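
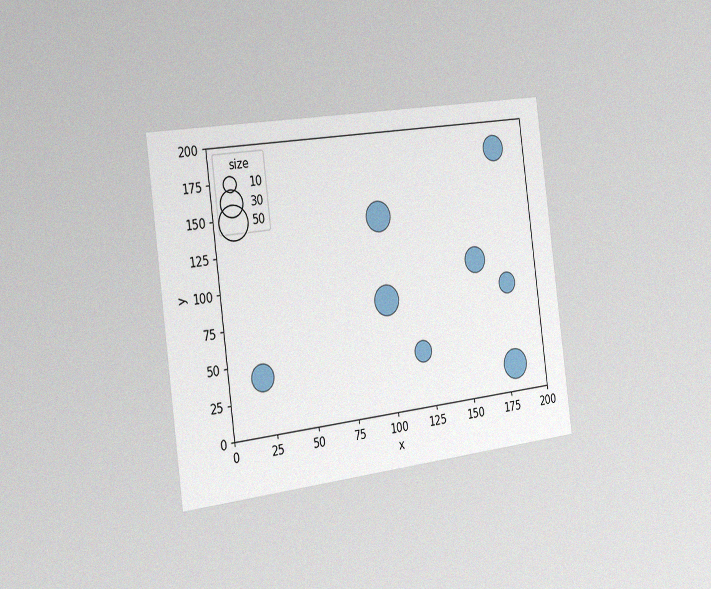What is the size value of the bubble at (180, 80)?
The chart is tilted about 7° counter-clockwise and viewed slightly from the left, with some photo noise. Matching the bubble at (180, 80) against the size legend gives 20.

20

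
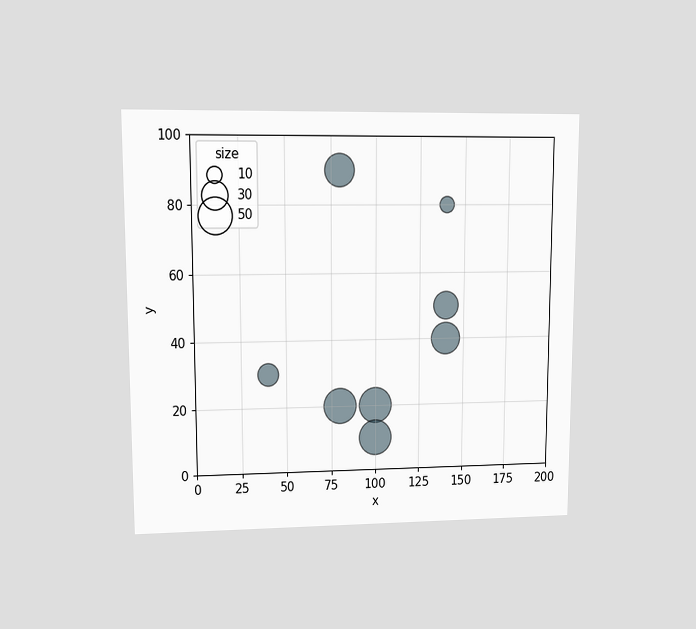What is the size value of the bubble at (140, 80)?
The chart is viewed at a slight angle. Matching the bubble at (140, 80) against the size legend gives 10.

10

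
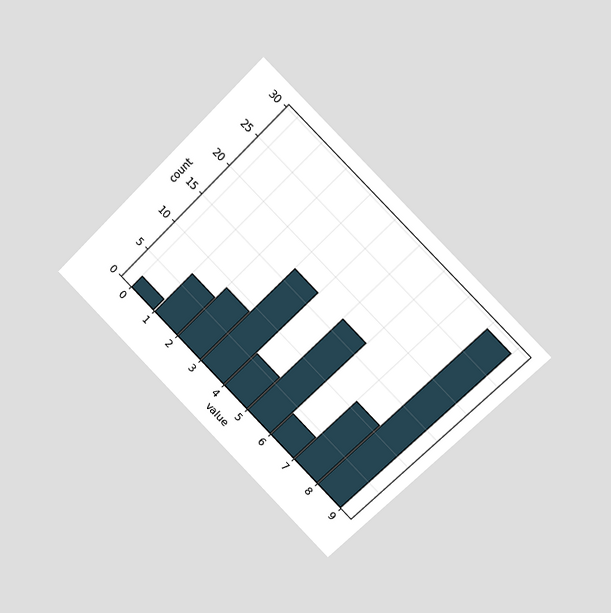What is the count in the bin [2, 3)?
9

The chart is tilted about 45° clockwise and viewed slightly from the right. The [2, 3) bin has height 9.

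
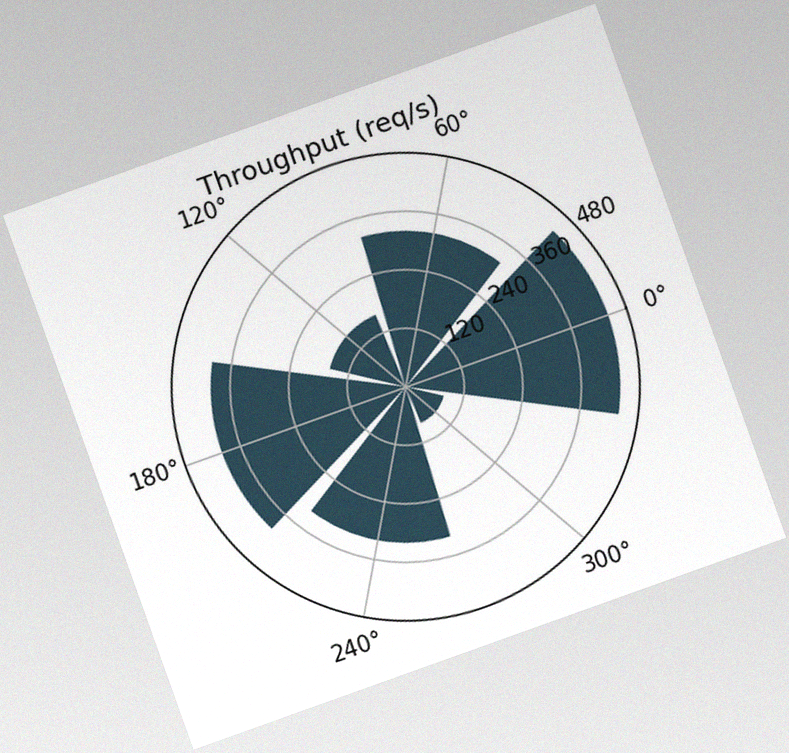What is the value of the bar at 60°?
320req/s

The chart is tilted about 20° counter-clockwise, with some photo noise. The bar at 60° reaches 320req/s on the radial axis.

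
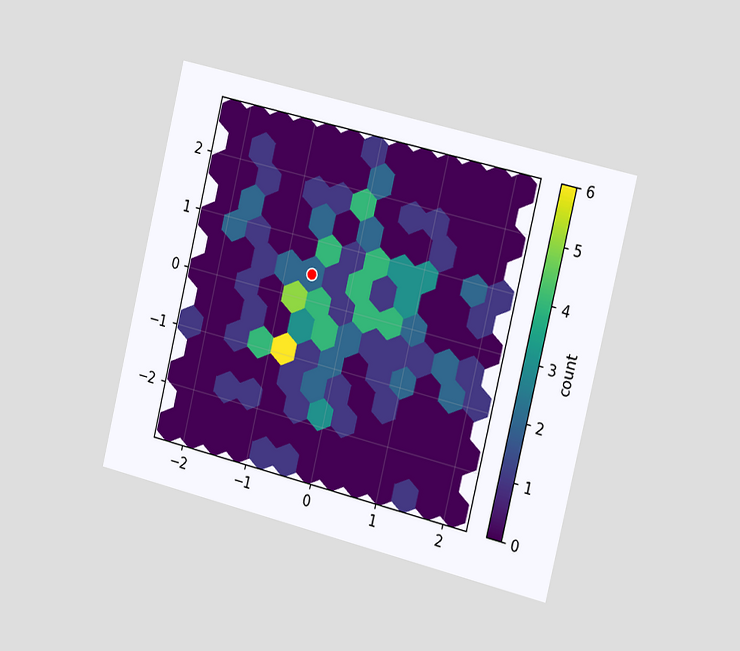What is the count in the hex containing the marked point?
2

The chart is tilted about 13° clockwise and viewed slightly from the right. The marked hex reads 2 on the colorbar.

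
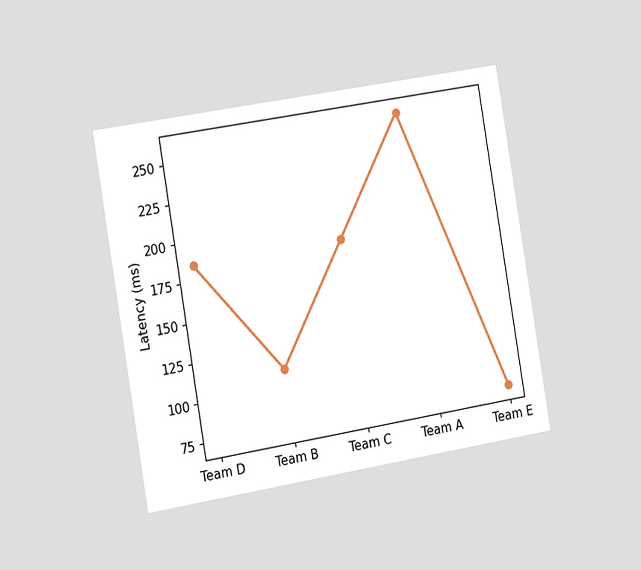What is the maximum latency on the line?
259ms

The chart is tilted about 10° counter-clockwise and viewed slightly from the left. The highest point is at Team A, and reading across to the y-axis gives 259ms.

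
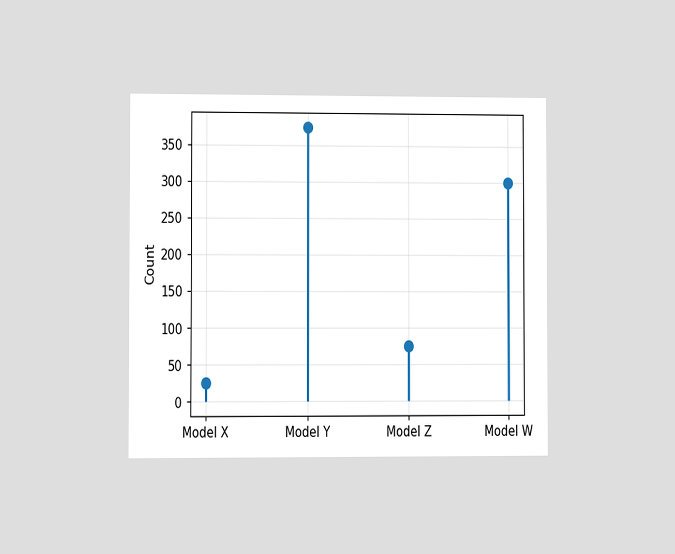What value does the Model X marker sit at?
25

The chart is viewed at a slight angle. The Model X marker sits at 25.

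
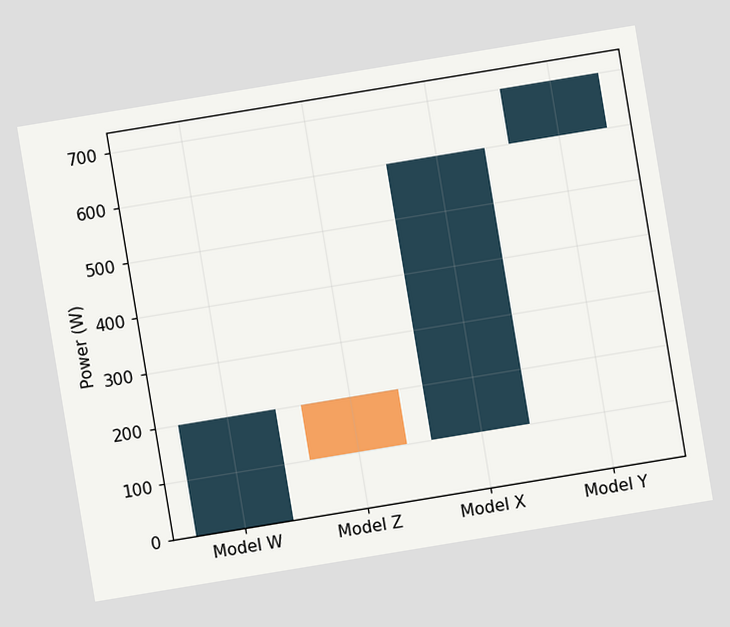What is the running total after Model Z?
The chart is tilted about 9° counter-clockwise. After Model Z the running total reaches 100W.

100W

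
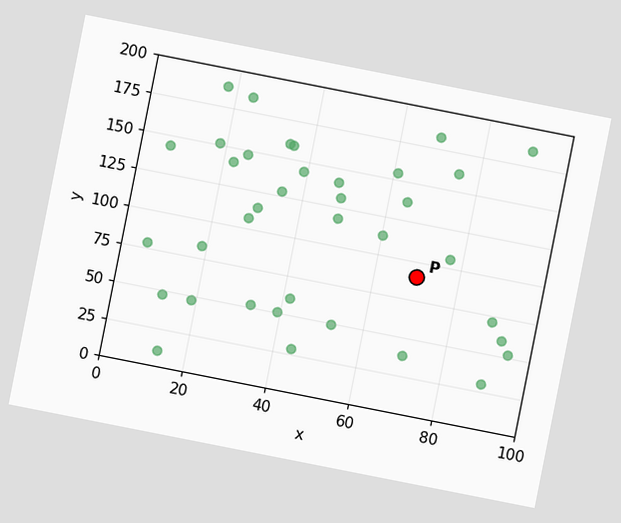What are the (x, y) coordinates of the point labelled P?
(70, 90)

The chart is tilted about 11° clockwise. Following the gridlines from P to each axis, P sits at (70, 90).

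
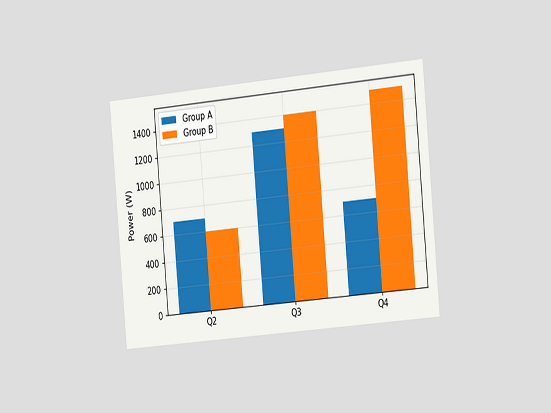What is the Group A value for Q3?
1300W

The chart is tilted about 5° counter-clockwise and viewed slightly from the right. The Group A bar at Q3 reaches 1300W on the y-axis.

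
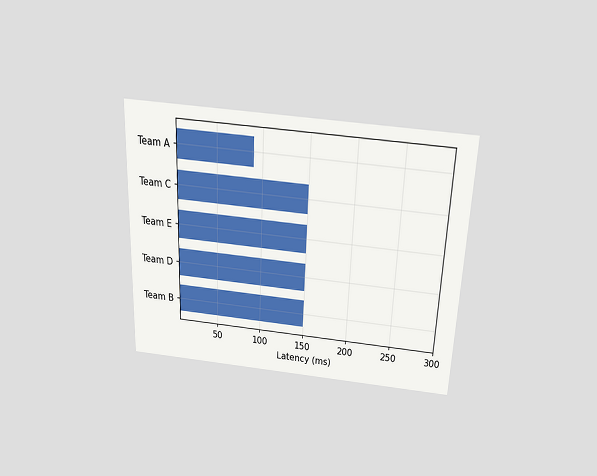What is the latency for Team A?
The chart is tilted about 2° clockwise and viewed slightly from above. Reading along the chart's x-axis, the Team A bar reaches 90ms.

90ms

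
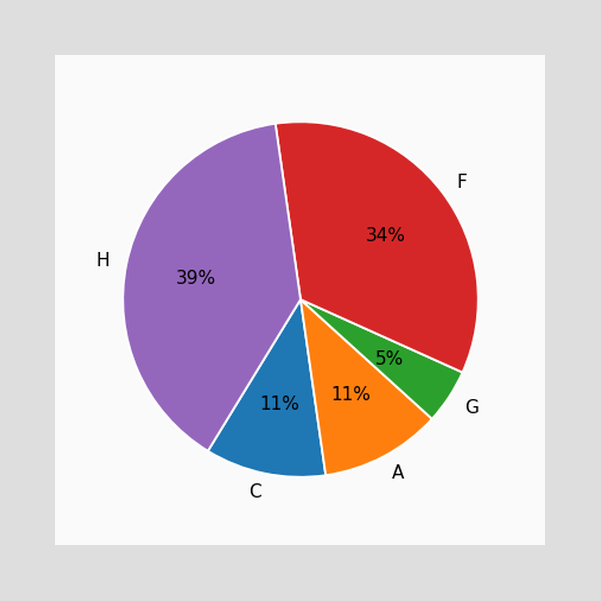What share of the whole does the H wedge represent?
The H slice takes up 39% of the pie.

39%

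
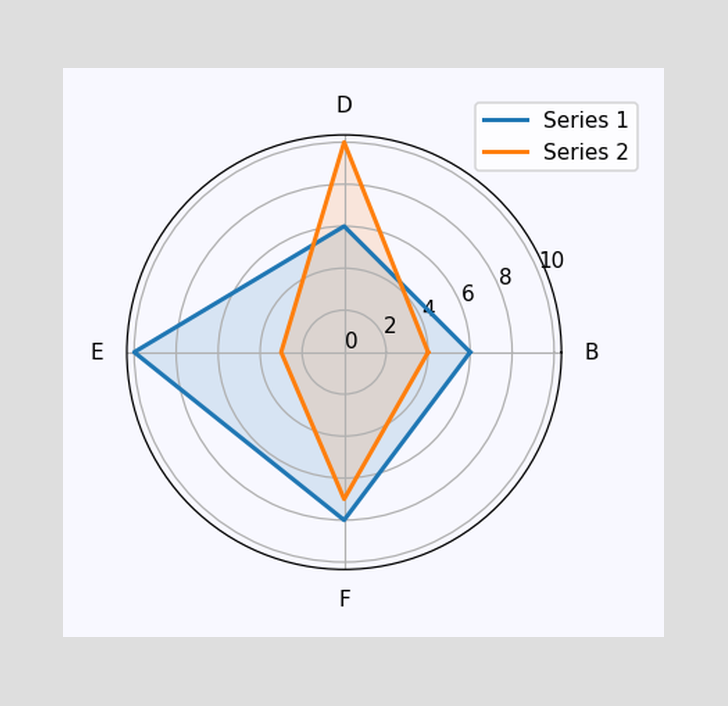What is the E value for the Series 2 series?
3

On the E axis, Series 2 reaches 3.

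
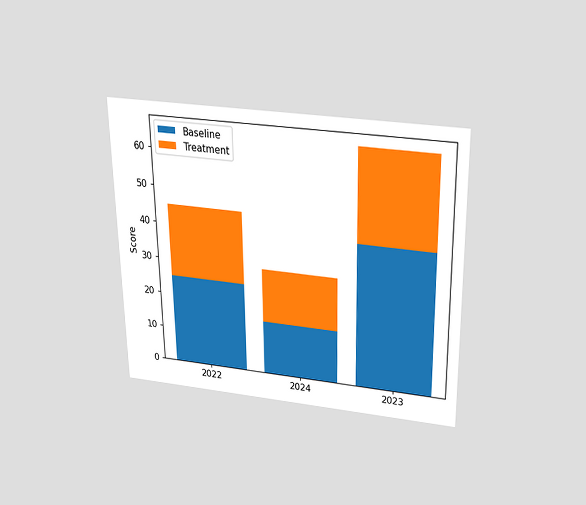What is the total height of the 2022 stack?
45

The chart is viewed slightly from above. The 2022 stack's top reaches 45 on the y-axis.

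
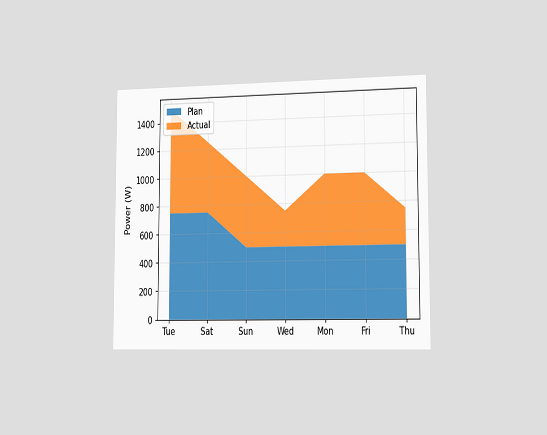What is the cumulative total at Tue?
1500W

The chart is viewed slightly from the right. The stacked total at Tue reaches 1500W.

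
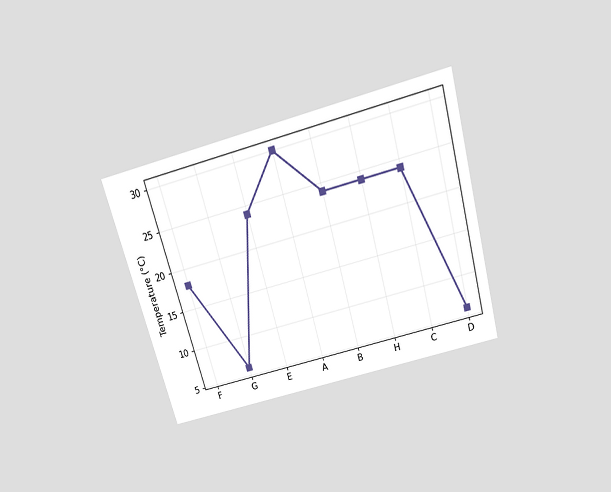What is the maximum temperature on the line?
The chart is tilted about 16° counter-clockwise and viewed slightly from above. The highest point is at A, and reading across to the y-axis gives 30°C.

30°C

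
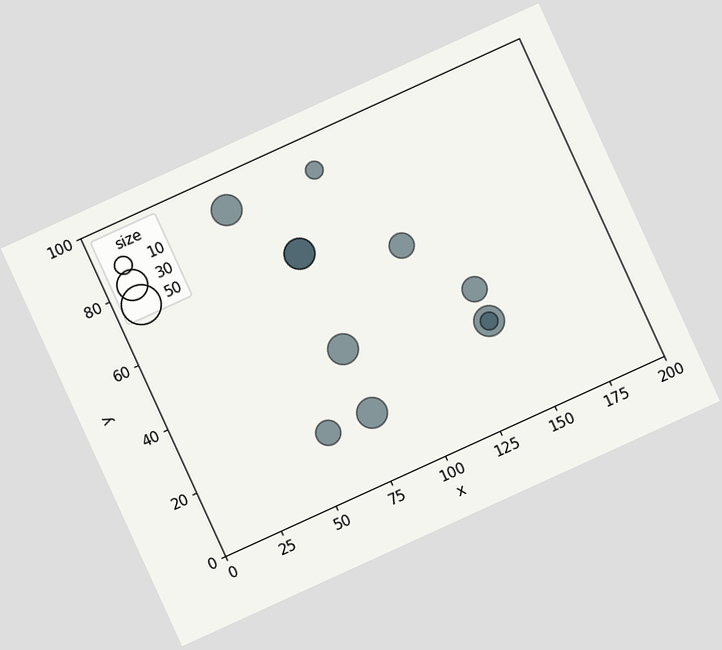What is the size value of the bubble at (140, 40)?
20

The chart is tilted about 25° counter-clockwise. Matching the bubble at (140, 40) against the size legend gives 20.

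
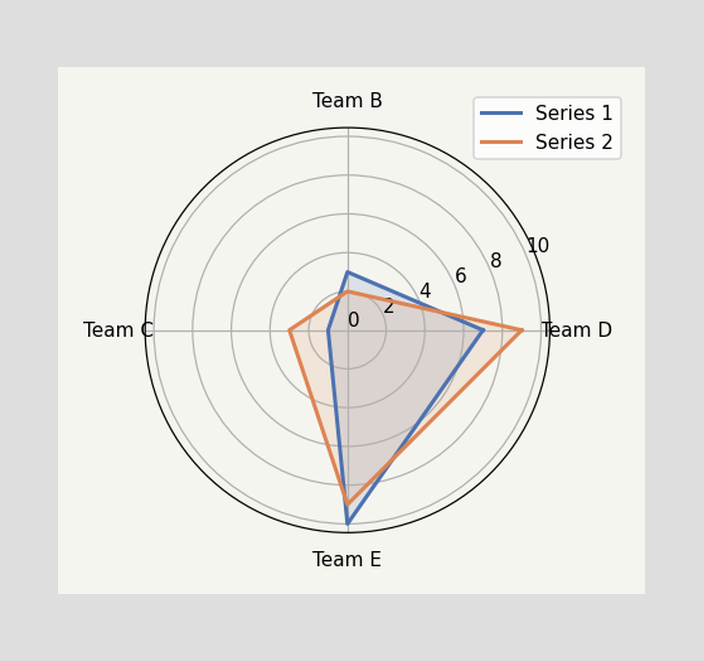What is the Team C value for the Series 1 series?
1

On the Team C axis, Series 1 reaches 1.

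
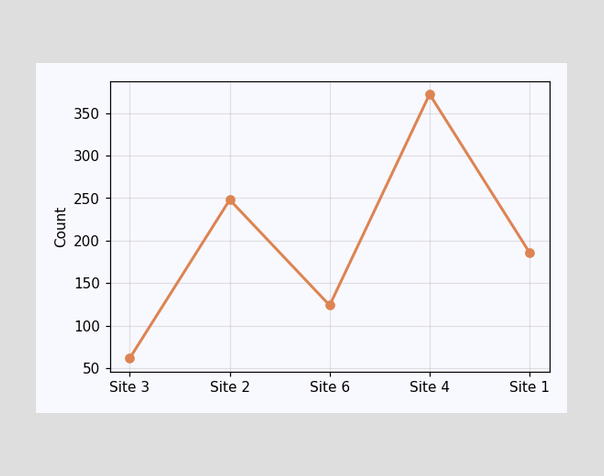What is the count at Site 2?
At Site 2, the line is at 248.

248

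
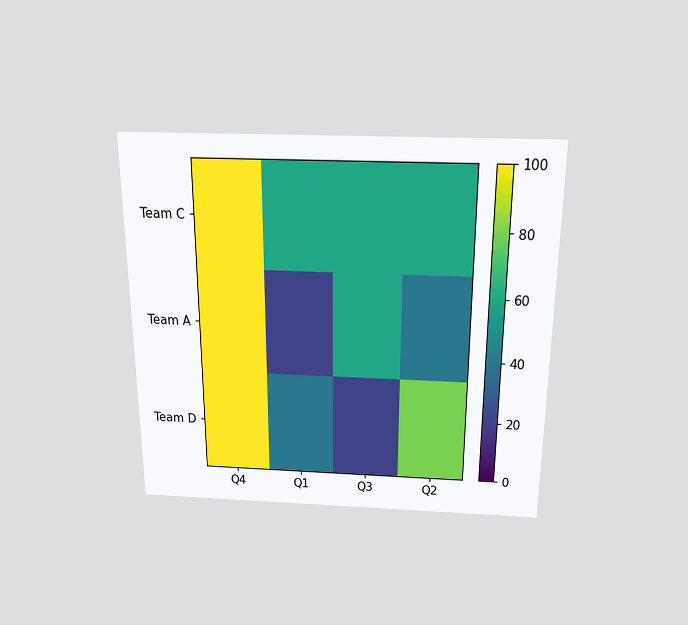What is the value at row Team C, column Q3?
60

The chart is viewed slightly from above. Matching cell (Team C, Q3) against the colorbar gives 60.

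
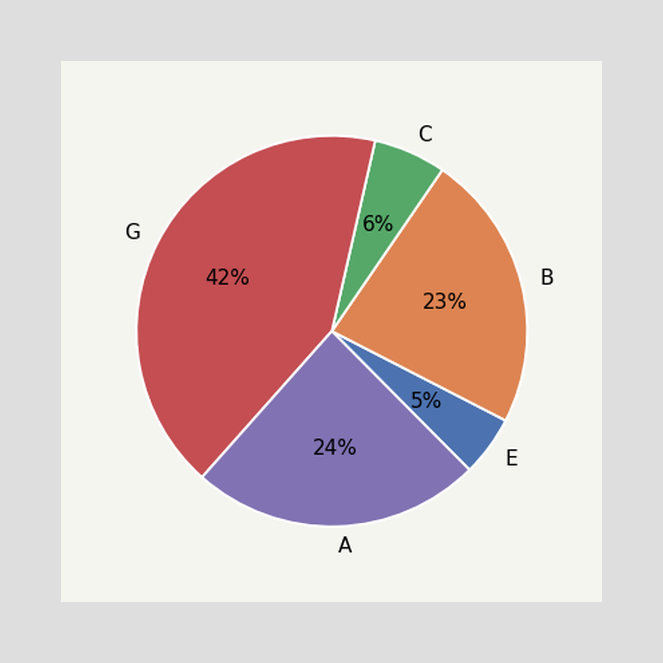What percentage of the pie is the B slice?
The B slice takes up 23% of the pie.

23%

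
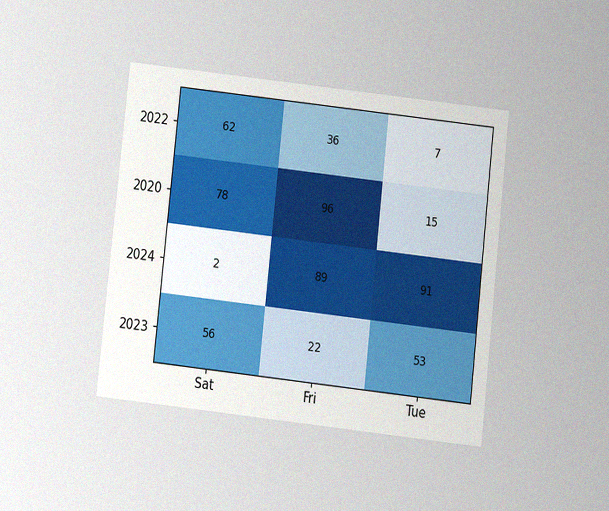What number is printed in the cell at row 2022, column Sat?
The chart is tilted about 6° clockwise and viewed slightly from below, with some photo noise. The (2022, Sat) cell reads 62.

62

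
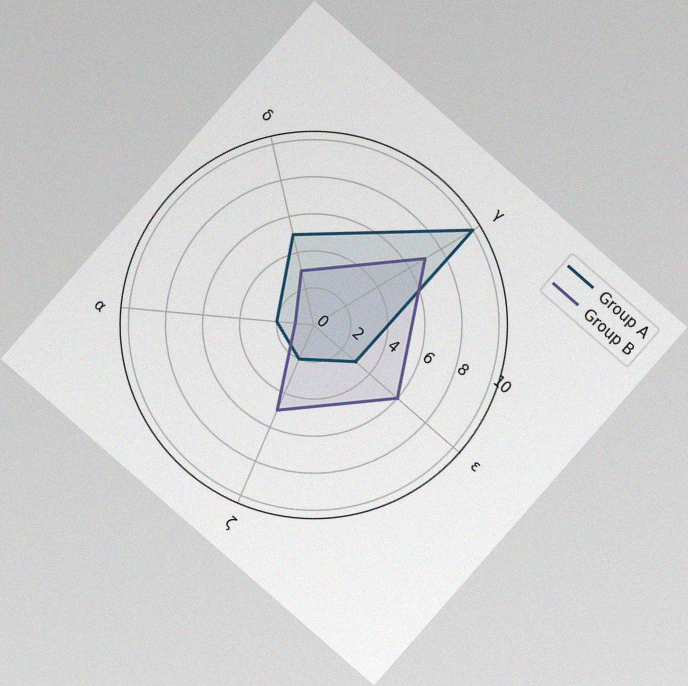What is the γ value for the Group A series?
10

The chart is tilted about 41° clockwise, with some photo noise. On the γ axis, Group A reaches 10.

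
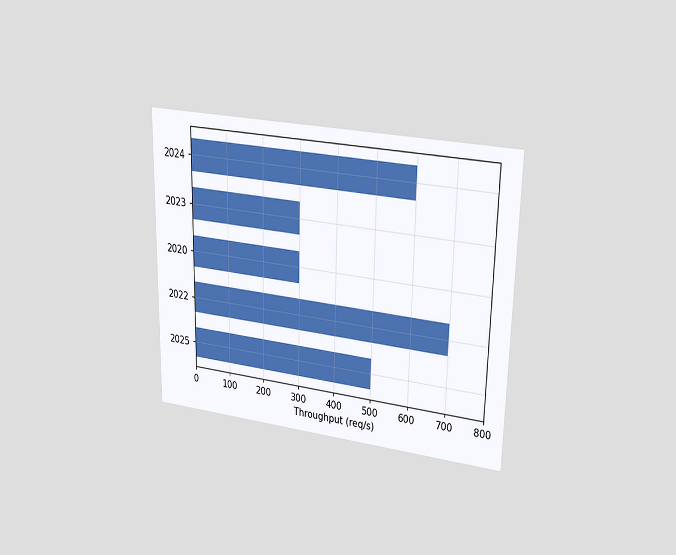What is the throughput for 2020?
The chart is viewed at a slight angle. Reading along the chart's x-axis, the 2020 bar reaches 300req/s.

300req/s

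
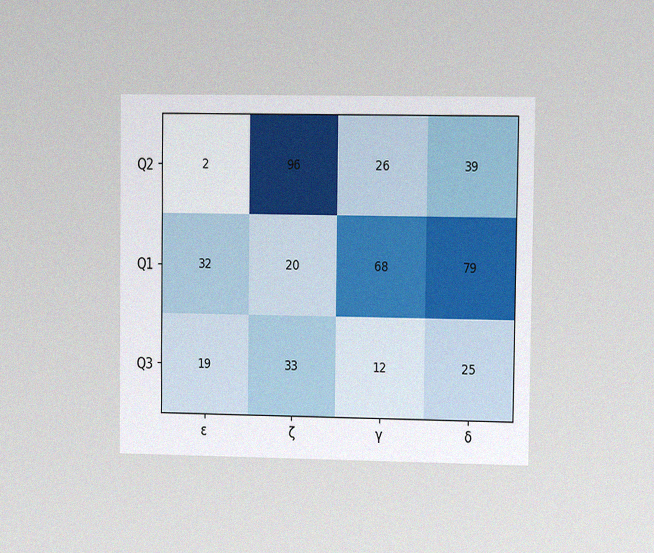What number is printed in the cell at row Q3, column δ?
The chart is viewed at a slight angle, with some photo noise. The (Q3, δ) cell reads 25.

25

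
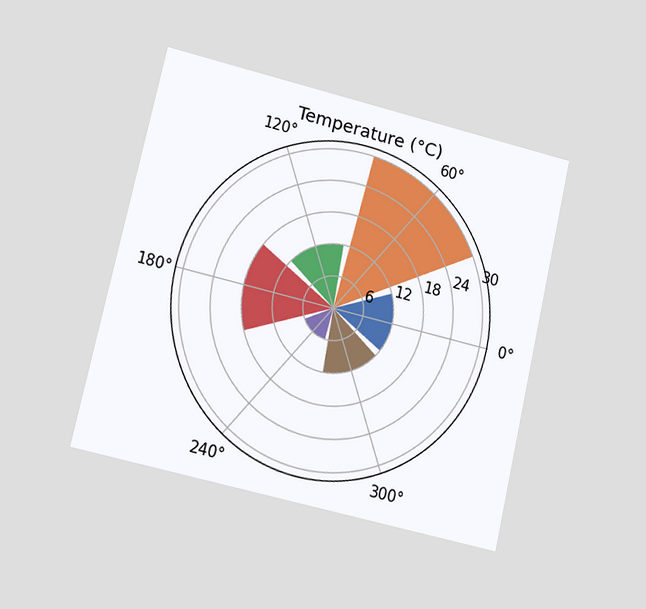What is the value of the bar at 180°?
18°C

The chart is tilted about 13° clockwise and viewed at a slight angle. The bar at 180° reaches 18°C on the radial axis.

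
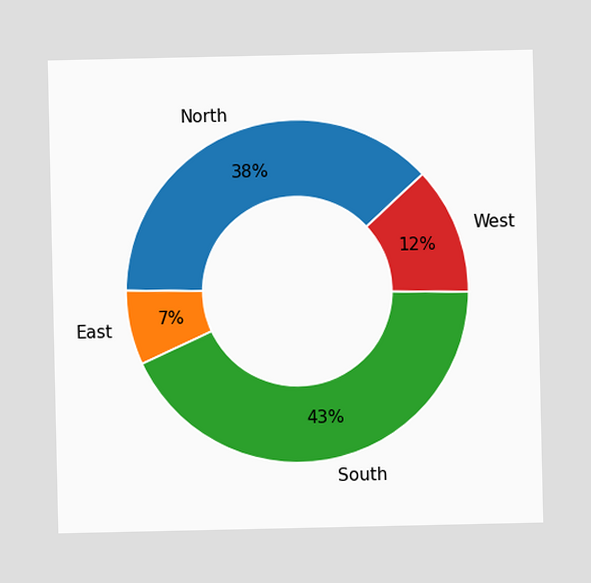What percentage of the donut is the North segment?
38%

The North segment takes up 38% of the ring.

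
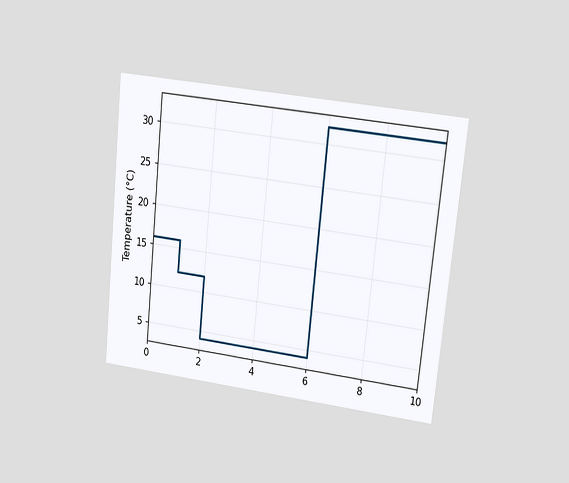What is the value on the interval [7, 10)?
32°C

The chart is tilted about 6° clockwise and viewed at a slight angle. On [7, 10) the step sits at 32°C.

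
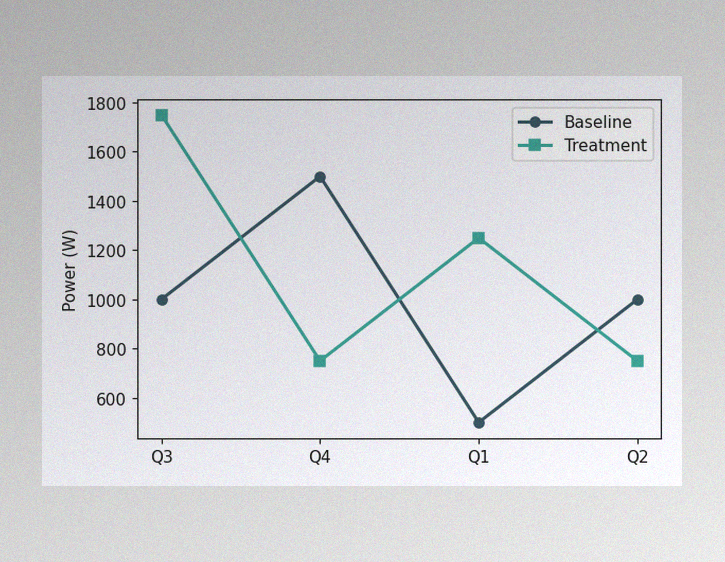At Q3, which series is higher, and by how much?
The image has some photo noise and uneven lighting. At Q3, Treatment sits above the other line by 750W.

Treatment, by 750W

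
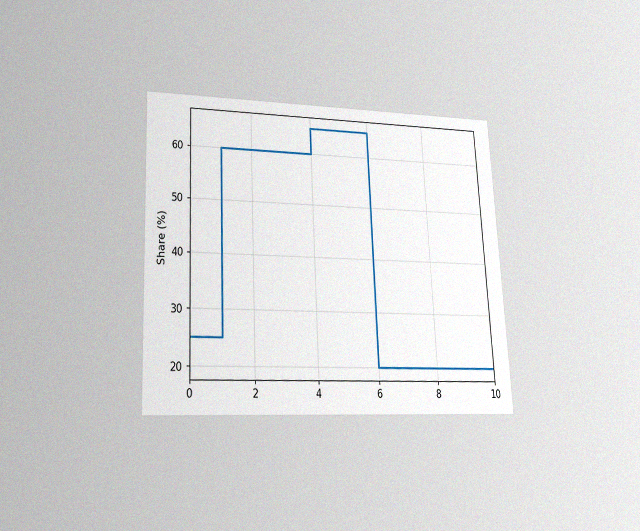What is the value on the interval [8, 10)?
The chart is tilted about 3° counter-clockwise and viewed at a slight angle, with some photo noise. On [8, 10) the step sits at 20%.

20%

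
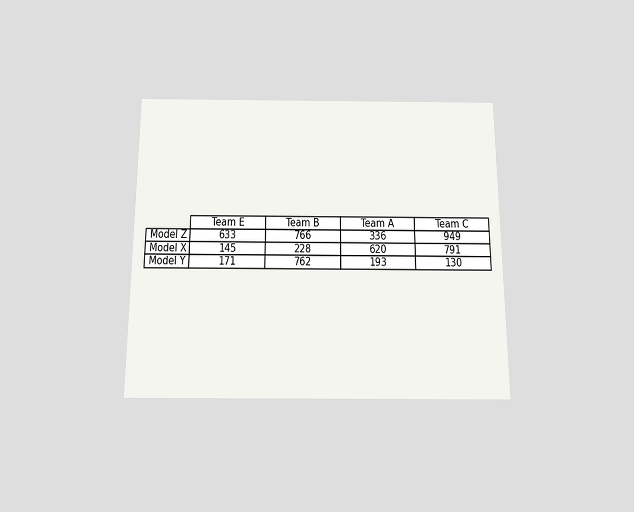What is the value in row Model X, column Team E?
The chart is viewed slightly from below. The (Model X, Team E) cell reads 145.

145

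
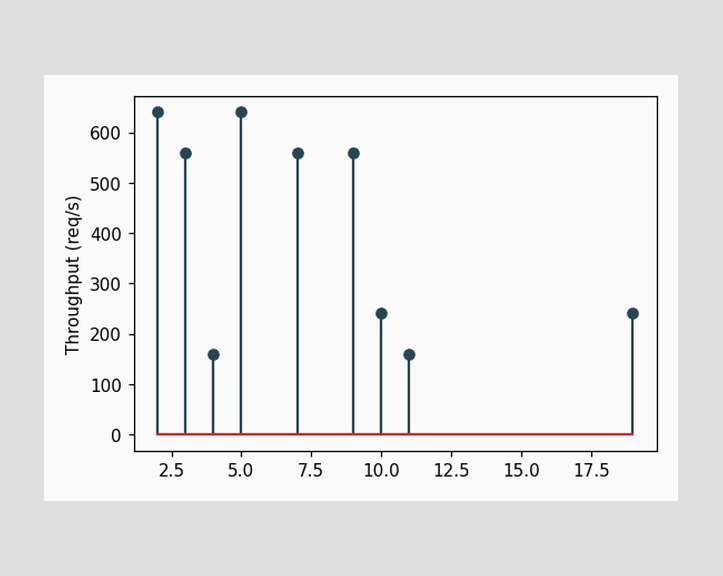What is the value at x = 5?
640req/s

The stem at x=5 reaches 640req/s.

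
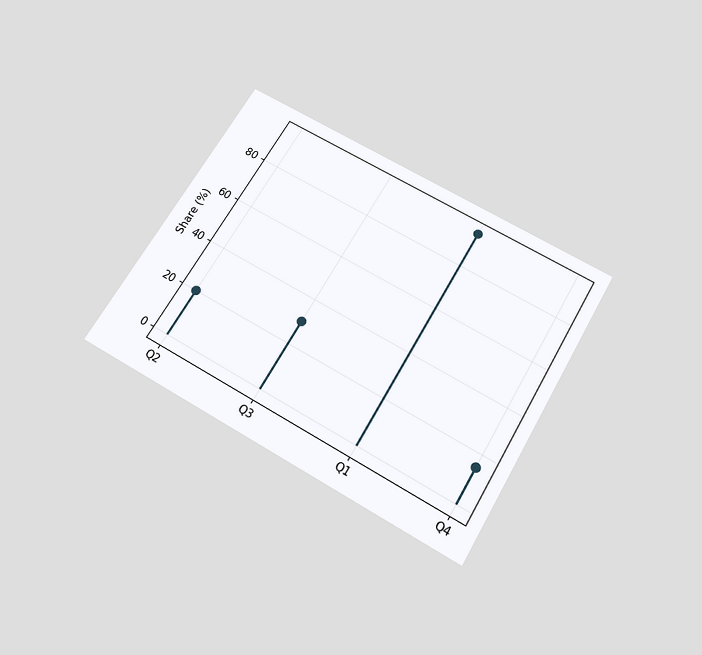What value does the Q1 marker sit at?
95%

The chart is tilted about 30° clockwise and viewed slightly from below. The Q1 marker sits at 95%.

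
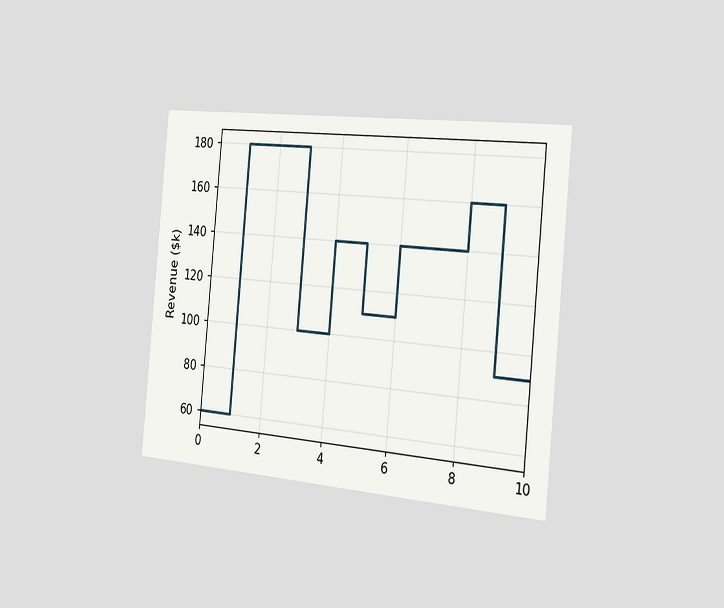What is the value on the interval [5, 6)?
The chart is tilted about 5° clockwise and viewed slightly from the right. On [5, 6) the step sits at $110k.

$110k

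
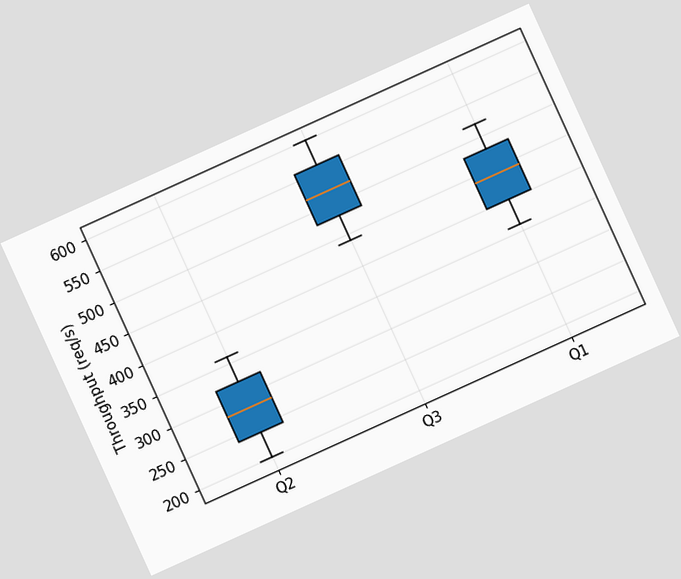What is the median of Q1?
440req/s

The chart is tilted about 24° counter-clockwise. The median line in the Q1 box sits at 440req/s.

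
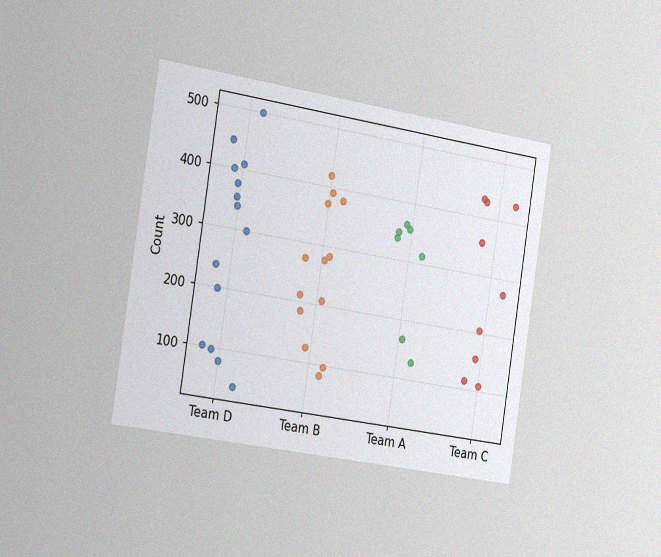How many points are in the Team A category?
7

The chart is tilted about 9° clockwise and viewed slightly from the left, with some photo noise. Counting the markers in the Team A column gives 7.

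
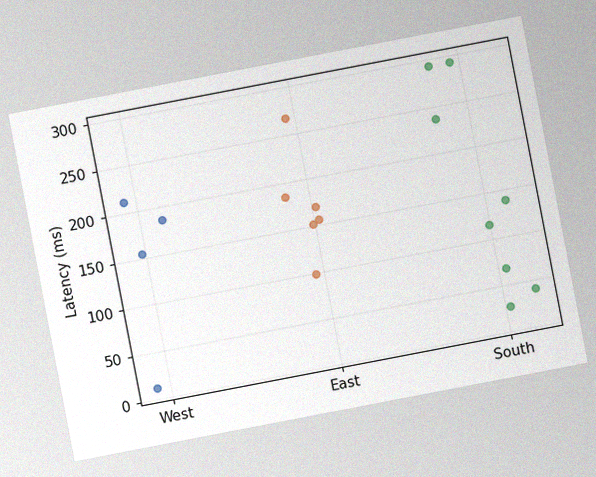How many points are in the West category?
The chart is tilted about 11° counter-clockwise, with some photo noise. Counting the markers in the West column gives 4.

4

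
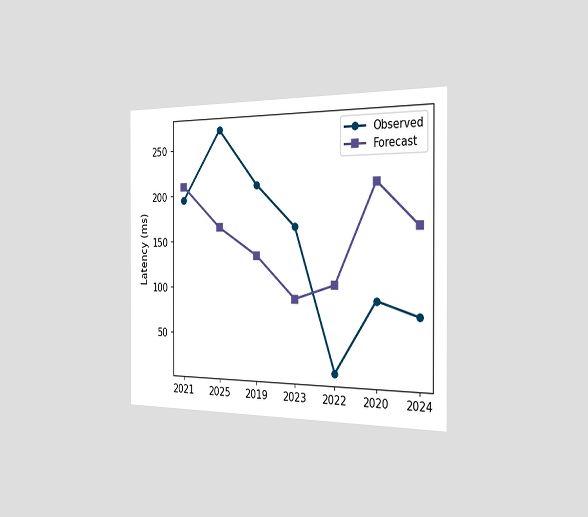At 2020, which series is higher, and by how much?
The chart is viewed slightly from the right. At 2020, Forecast sits above the other line by 120ms.

Forecast, by 120ms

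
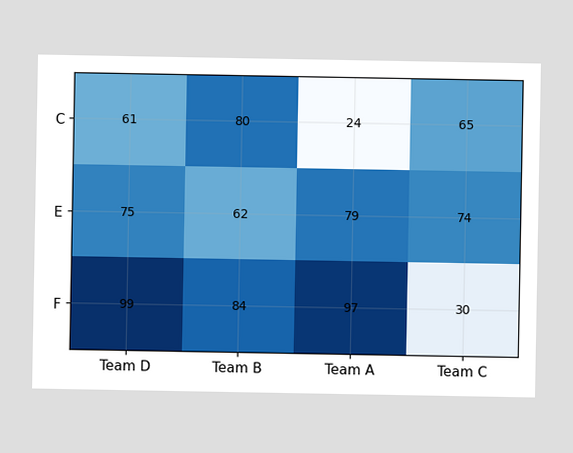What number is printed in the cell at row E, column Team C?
74

The (E, Team C) cell reads 74.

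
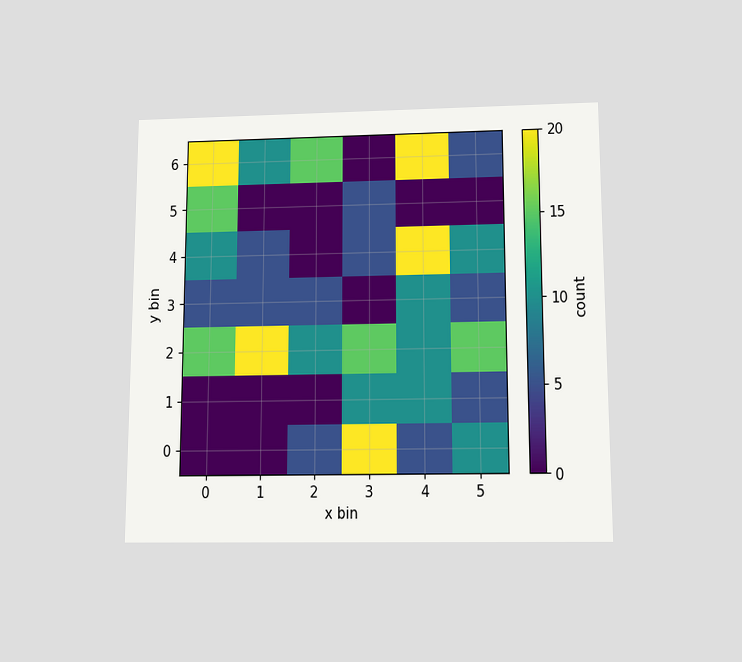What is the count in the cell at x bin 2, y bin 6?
15

The chart is viewed slightly from below. Matching the cell (2, 6) against the colorbar gives 15.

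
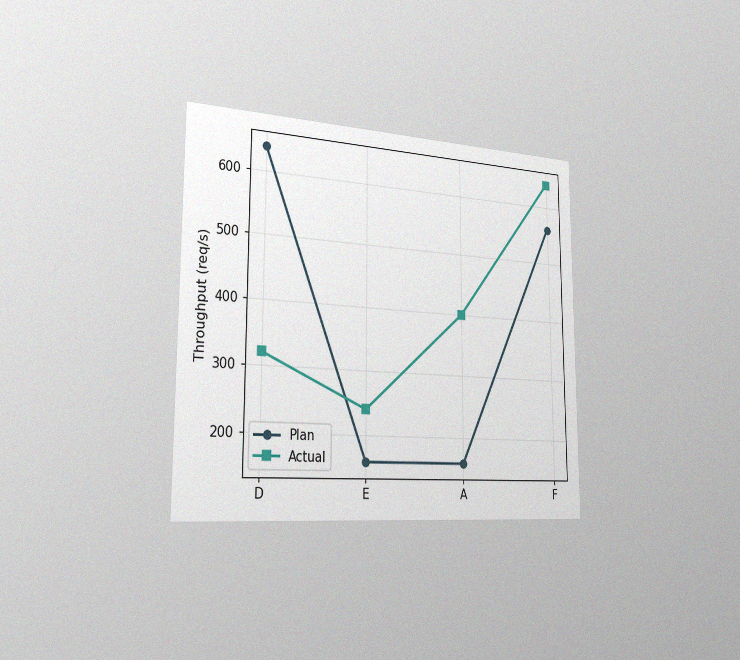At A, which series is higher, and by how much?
Actual, by 240req/s

The chart is viewed slightly from the left, with some photo noise. At A, Actual sits above the other line by 240req/s.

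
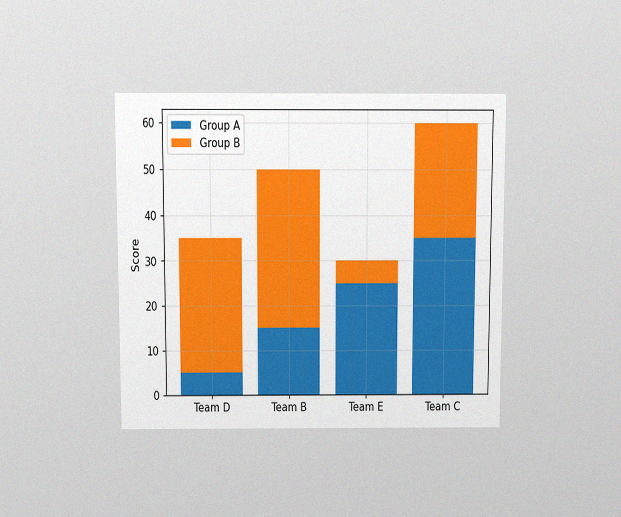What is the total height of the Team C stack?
60

The chart is viewed slightly from above, with some photo noise. The Team C stack's top reaches 60 on the y-axis.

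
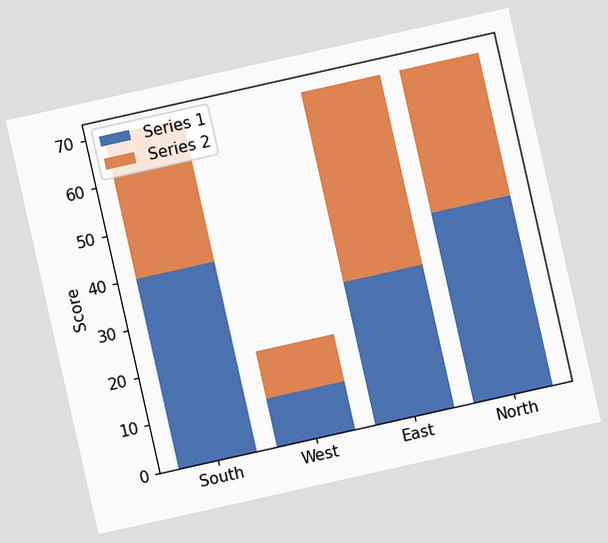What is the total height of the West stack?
The chart is tilted about 13° counter-clockwise. The West stack's top reaches 20 on the y-axis.

20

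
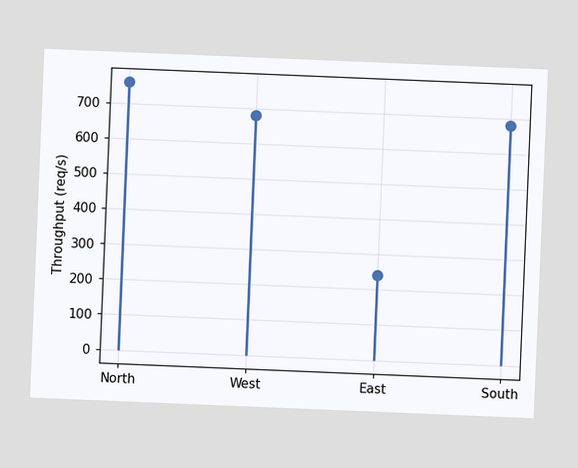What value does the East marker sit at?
240req/s

The chart is tilted about 2° clockwise. The East marker sits at 240req/s.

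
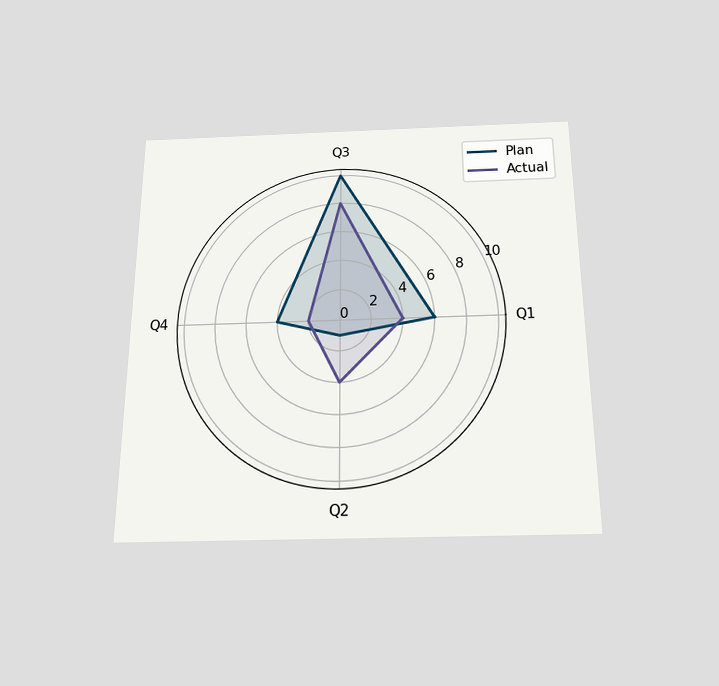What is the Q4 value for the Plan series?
The chart is viewed slightly from below. On the Q4 axis, Plan reaches 4.

4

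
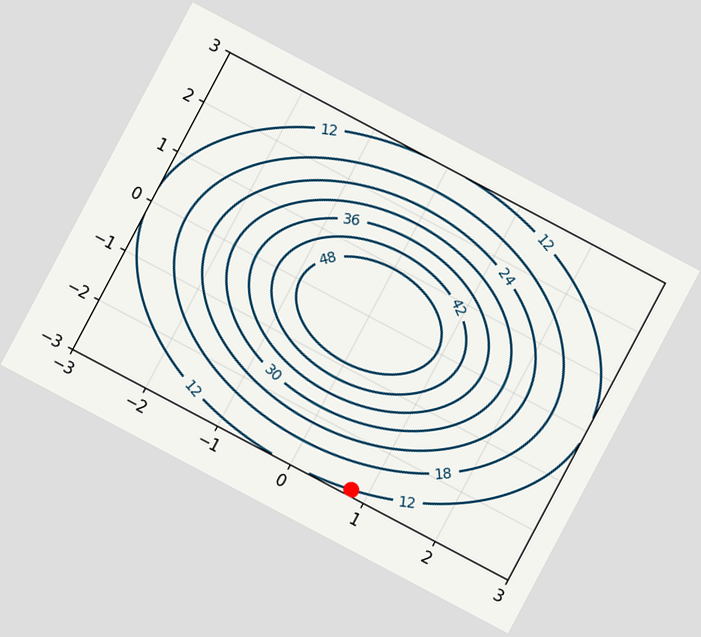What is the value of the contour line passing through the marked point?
12

The chart is tilted about 28° clockwise. The marked point sits on the contour labelled 12.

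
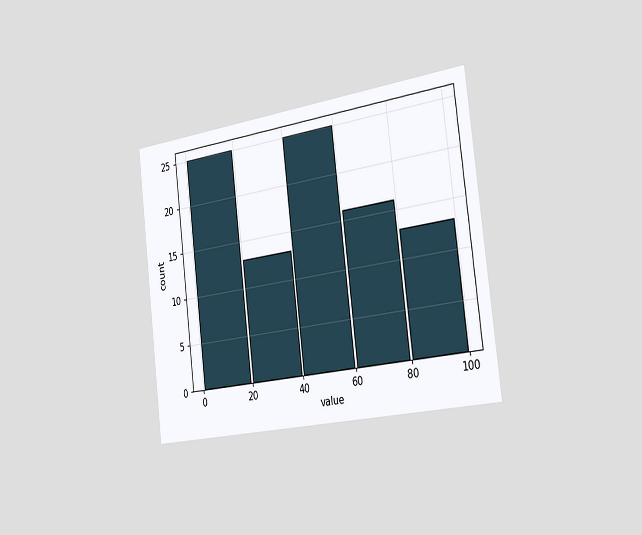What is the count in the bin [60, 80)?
16

The chart is tilted about 7° counter-clockwise and viewed slightly from the right. The [60, 80) bin has height 16.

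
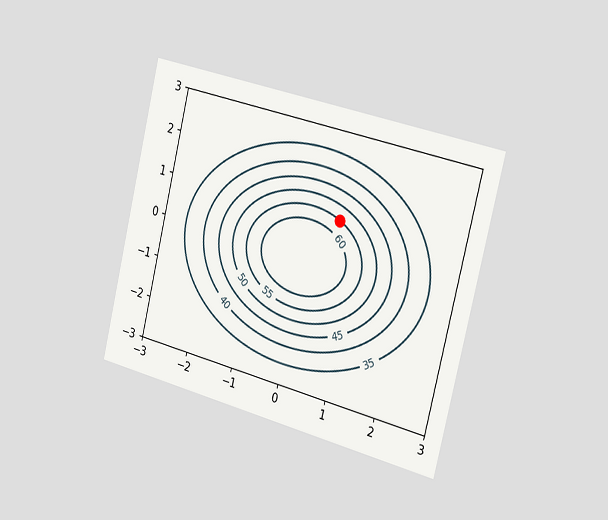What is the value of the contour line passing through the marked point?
55

The chart is tilted about 14° clockwise and viewed slightly from the right. The marked point sits on the contour labelled 55.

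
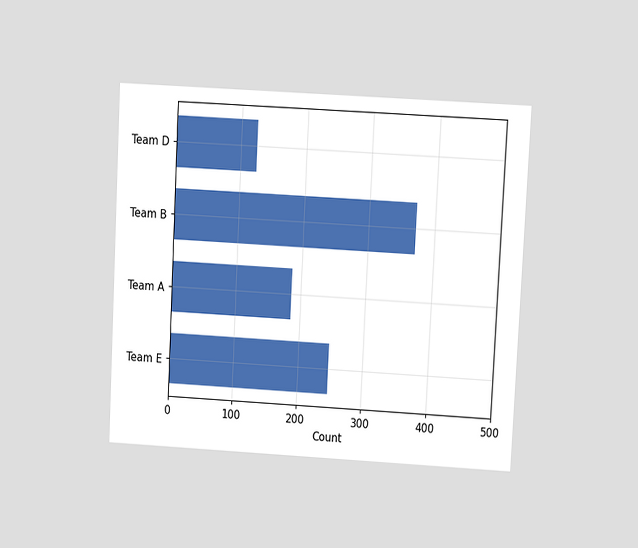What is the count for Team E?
248

The chart is tilted about 3° clockwise and viewed at a slight angle. Reading along the chart's x-axis, the Team E bar reaches 248.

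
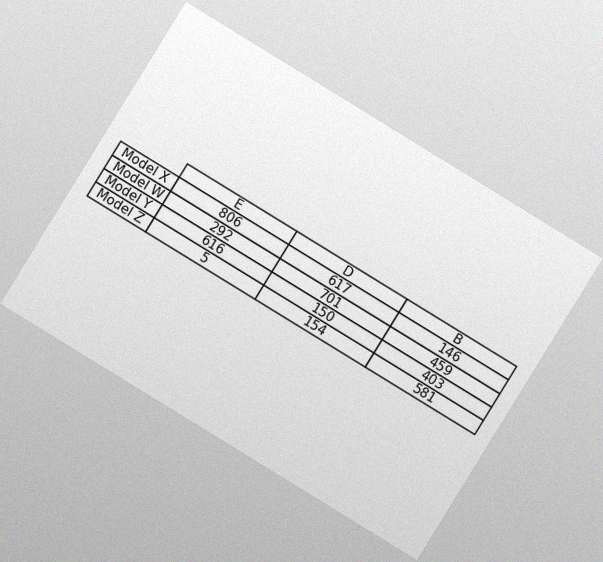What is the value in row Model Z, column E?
The chart is tilted about 32° clockwise, with some photo noise. The (Model Z, E) cell reads 5.

5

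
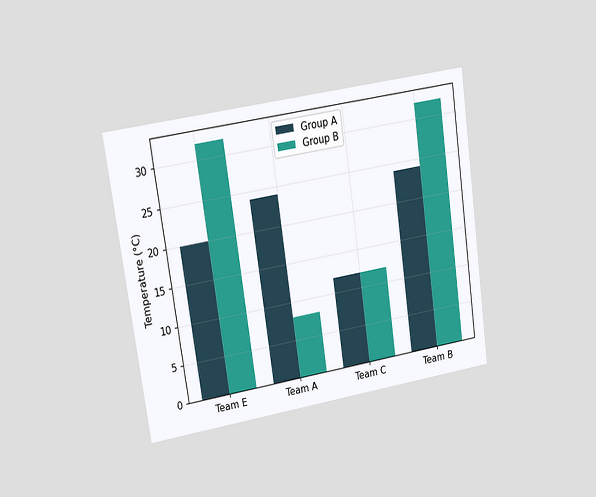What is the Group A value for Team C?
12°C

The chart is tilted about 8° counter-clockwise and viewed at a slight angle. The Group A bar at Team C reaches 12°C on the y-axis.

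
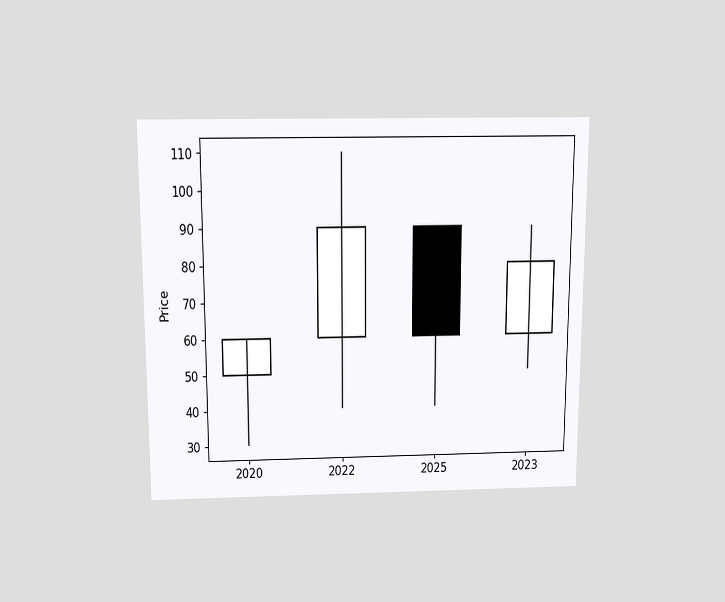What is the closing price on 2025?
The chart is viewed slightly from above. The 2025 candle closes at 60.

60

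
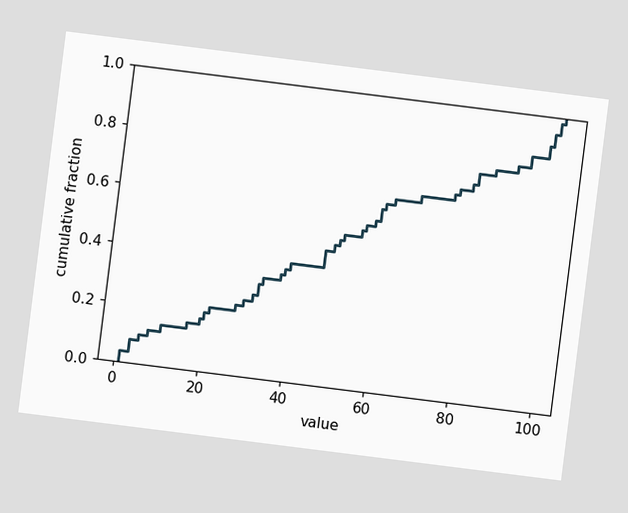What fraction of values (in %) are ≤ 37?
36%

The chart is tilted about 7° clockwise. At x=37 the ECDF step is at 36%.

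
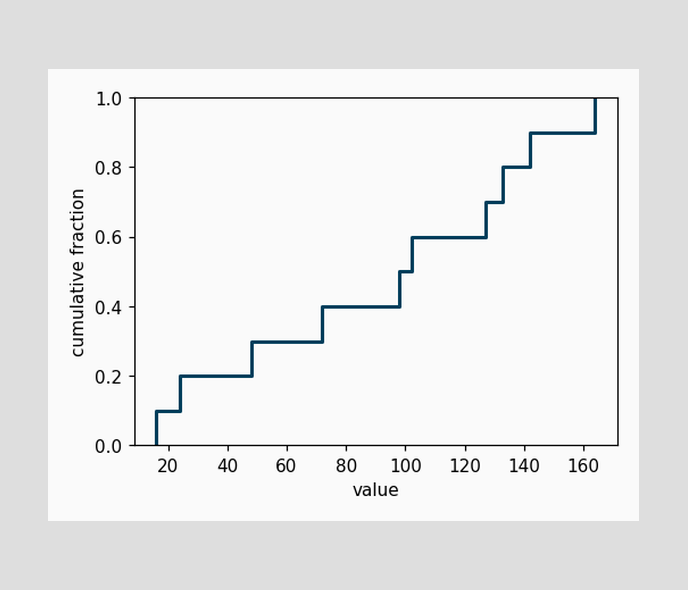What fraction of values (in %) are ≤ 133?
At x=133 the ECDF step is at 80%.

80%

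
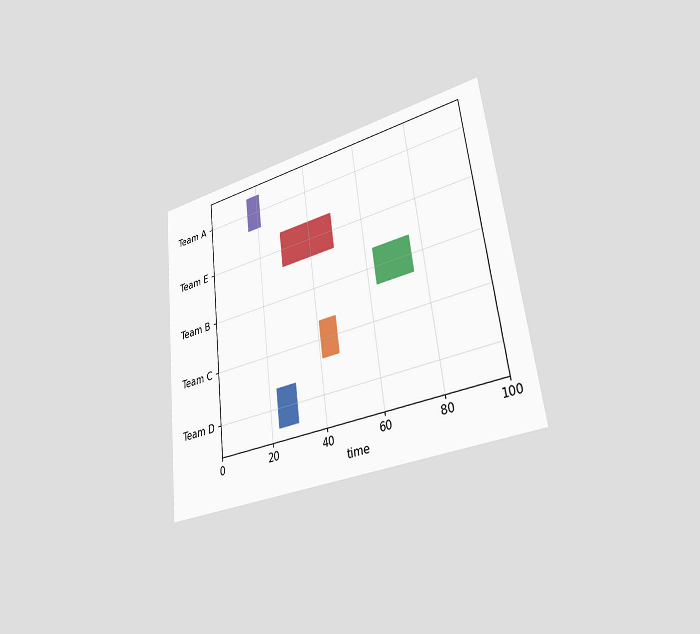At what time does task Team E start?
The chart is tilted about 7° counter-clockwise and viewed slightly from the right. The Team E bar begins at t=29.

29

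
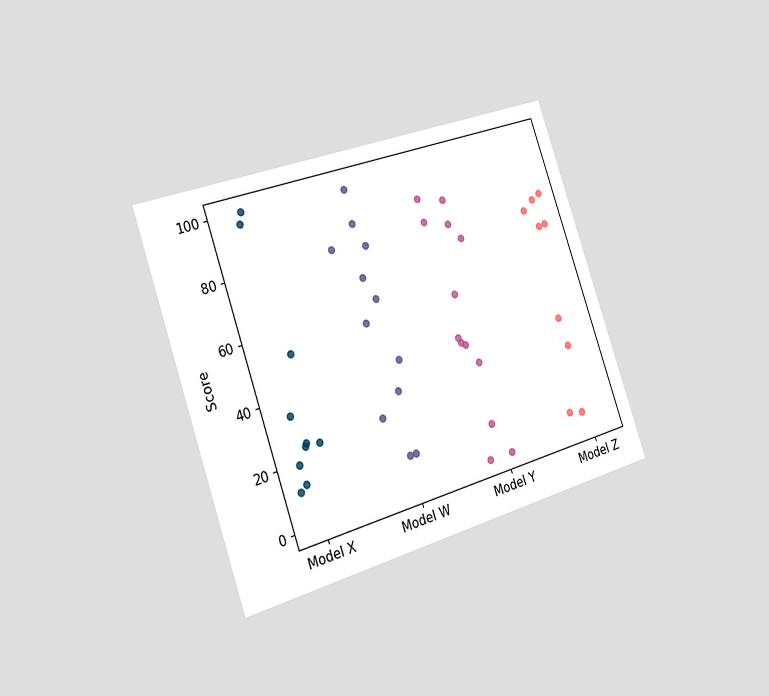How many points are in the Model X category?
10

The chart is tilted about 19° counter-clockwise and viewed slightly from the left. Counting the markers in the Model X column gives 10.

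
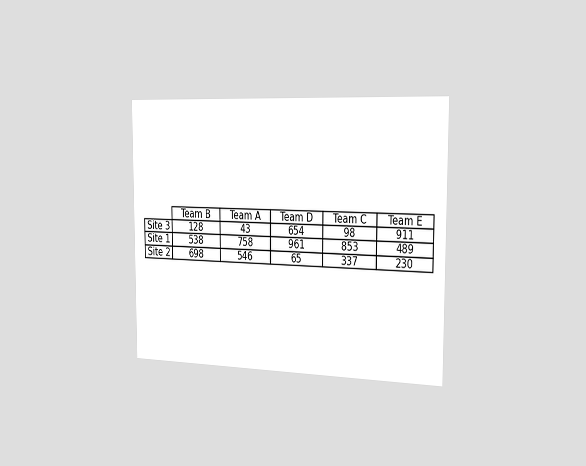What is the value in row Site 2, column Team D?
The chart is viewed slightly from the right. The (Site 2, Team D) cell reads 65.

65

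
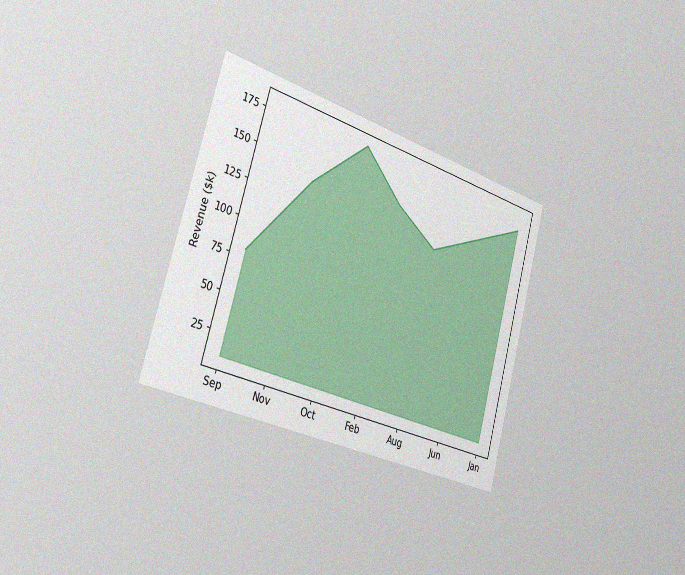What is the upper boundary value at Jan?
$170k

The chart is tilted about 16° clockwise and viewed slightly from the left, with some photo noise. At Jan the upper boundary is at $170k.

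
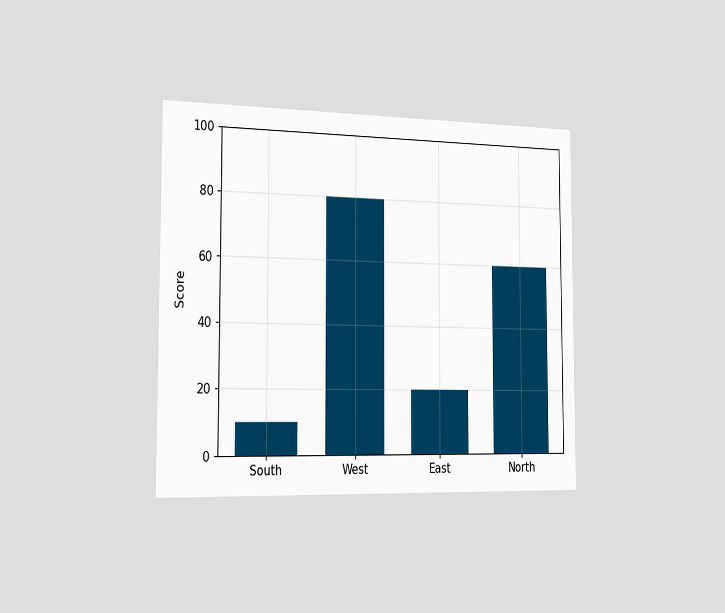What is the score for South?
10

The chart is viewed slightly from the left. Reading along the chart's y-axis, the South bar reaches 10.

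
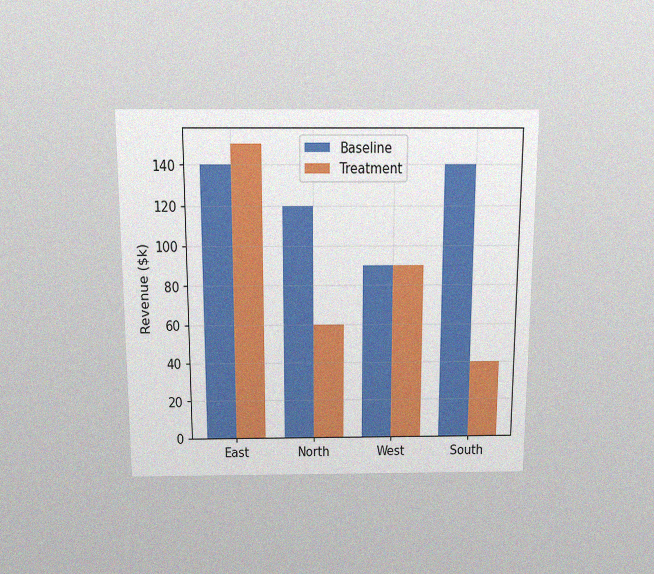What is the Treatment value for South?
The chart is viewed slightly from above, with some photo noise. The Treatment bar at South reaches $40k on the y-axis.

$40k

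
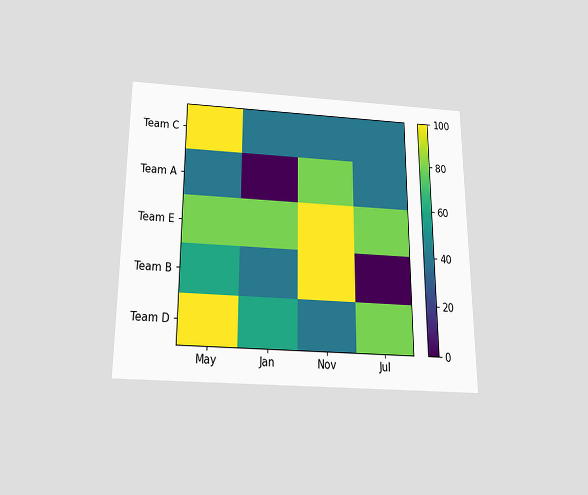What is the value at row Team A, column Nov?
The chart is viewed slightly from below. Matching cell (Team A, Nov) against the colorbar gives 80.

80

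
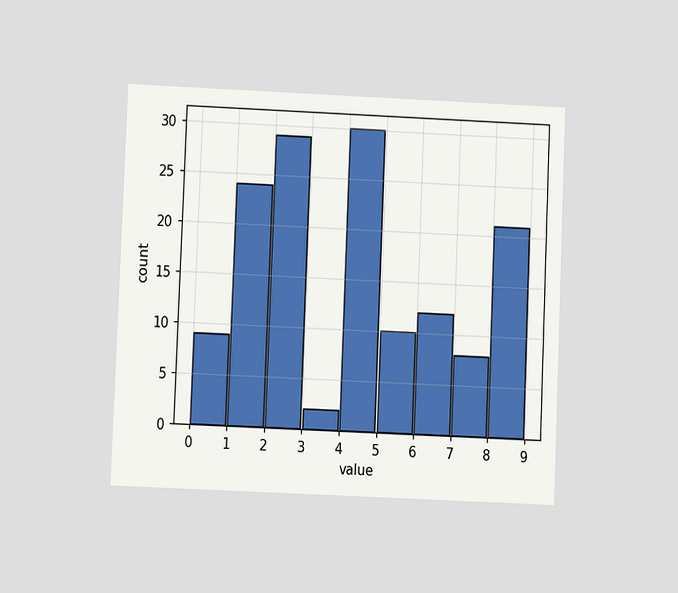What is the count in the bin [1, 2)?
24

The chart is tilted about 2° clockwise and viewed at a slight angle. The [1, 2) bin has height 24.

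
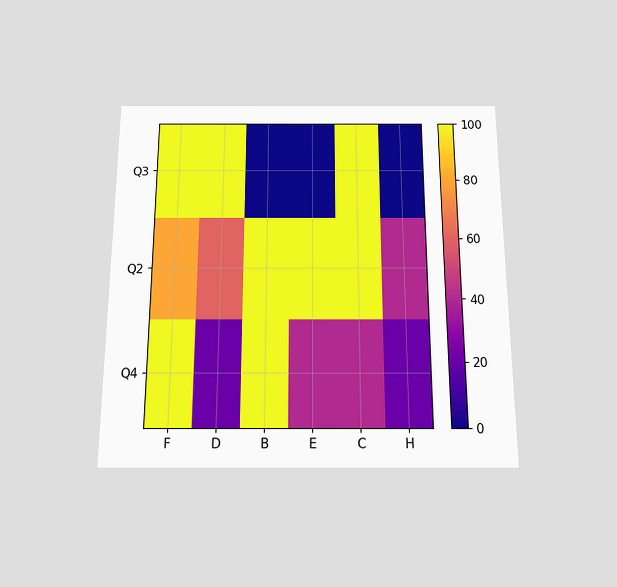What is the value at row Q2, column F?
The chart is viewed slightly from below. Matching cell (Q2, F) against the colorbar gives 80.

80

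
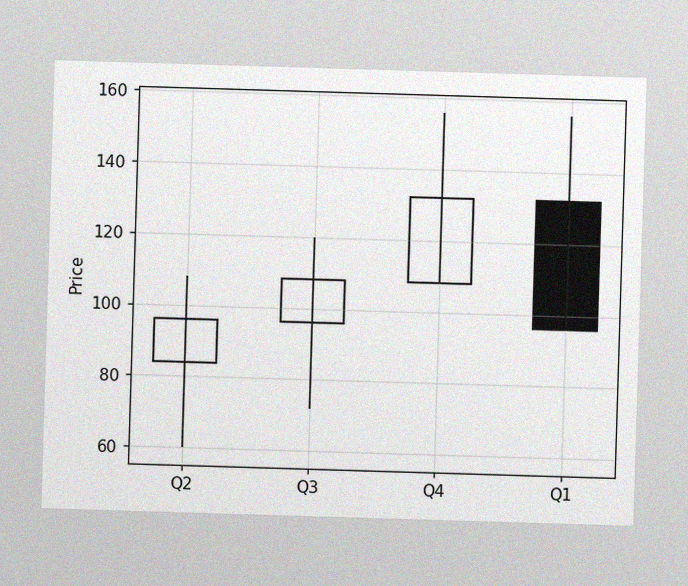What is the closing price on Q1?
The image has some photo noise and uneven lighting. The Q1 candle closes at 96.

96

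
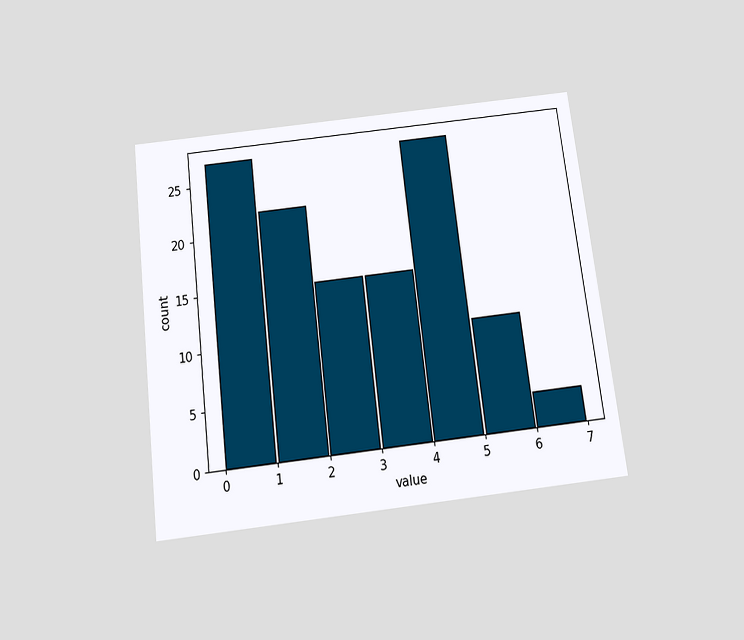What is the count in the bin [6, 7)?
3

The chart is tilted about 7° counter-clockwise and viewed slightly from below. The [6, 7) bin has height 3.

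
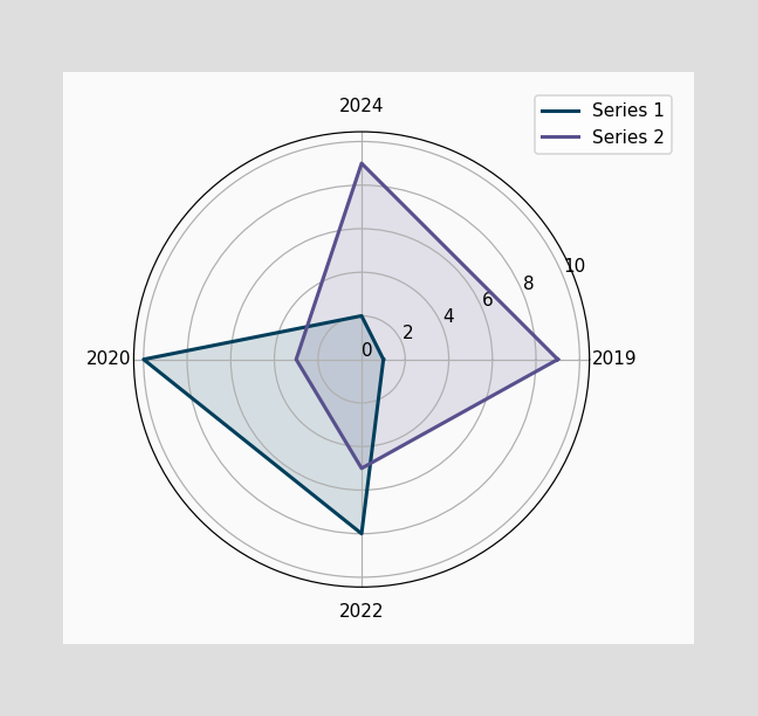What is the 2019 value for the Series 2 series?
On the 2019 axis, Series 2 reaches 9.

9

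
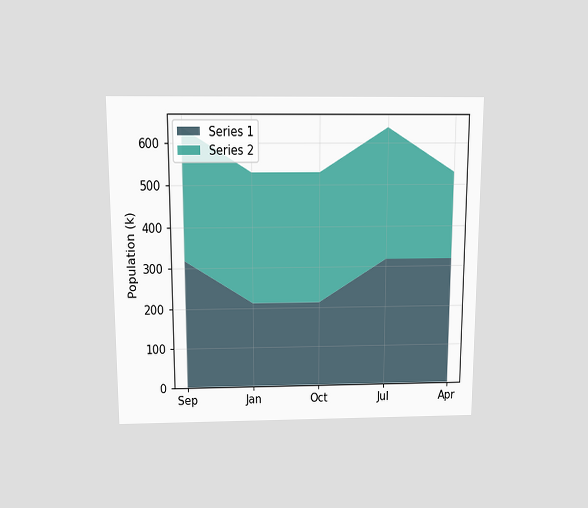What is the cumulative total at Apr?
The chart is viewed slightly from above. The stacked total at Apr reaches 530k.

530k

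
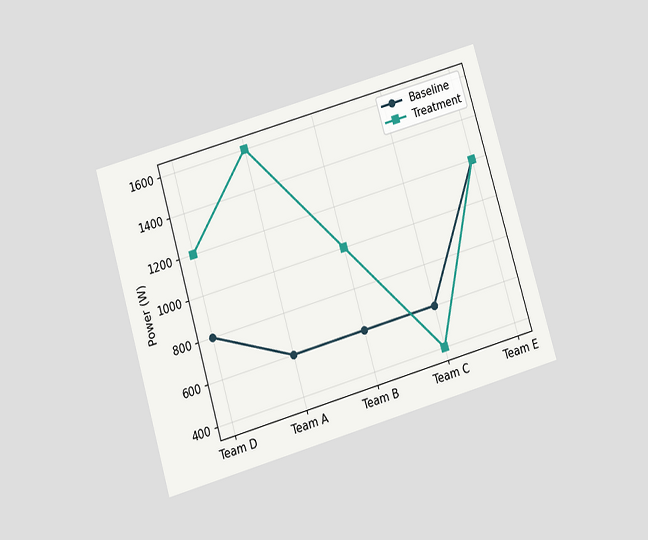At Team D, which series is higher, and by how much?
Treatment, by 400W

The chart is tilted about 16° counter-clockwise and viewed slightly from below. At Team D, Treatment sits above the other line by 400W.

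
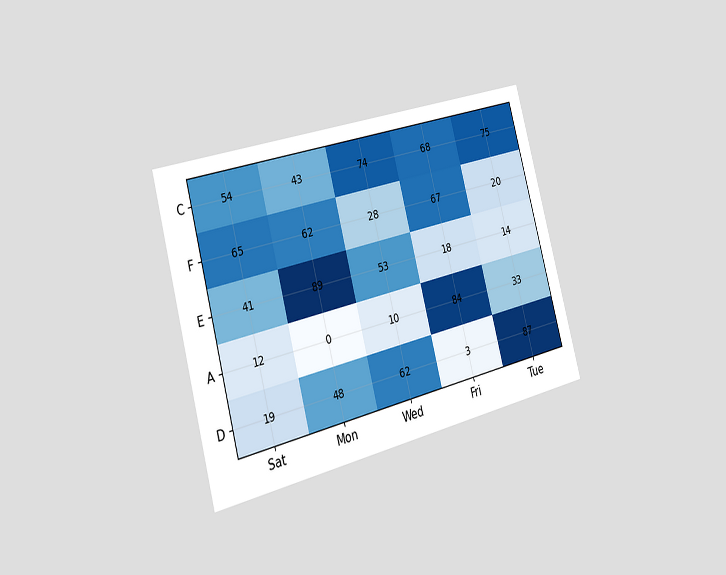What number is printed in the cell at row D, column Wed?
62

The chart is tilted about 15° counter-clockwise and viewed slightly from the left. The (D, Wed) cell reads 62.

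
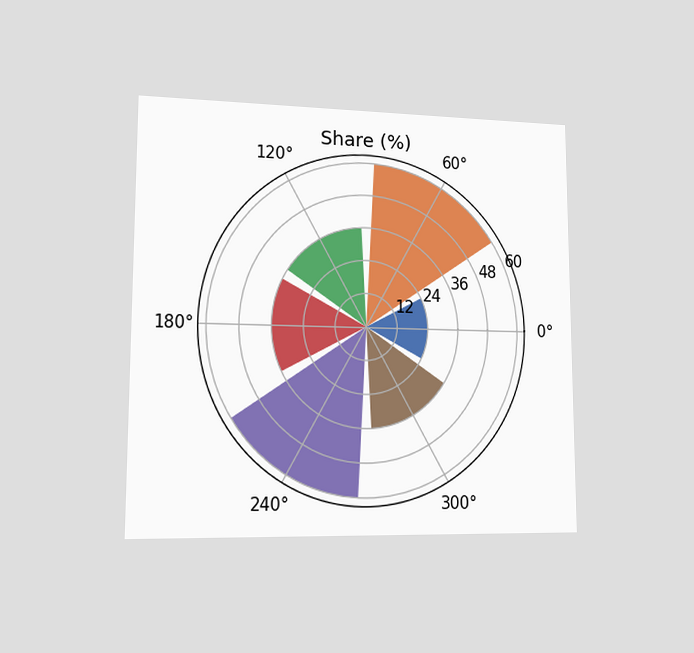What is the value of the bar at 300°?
36%

The chart is viewed slightly from the left. The bar at 300° reaches 36% on the radial axis.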